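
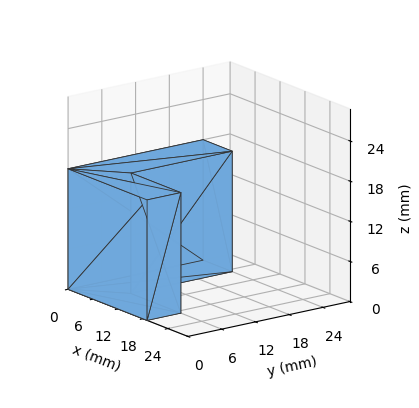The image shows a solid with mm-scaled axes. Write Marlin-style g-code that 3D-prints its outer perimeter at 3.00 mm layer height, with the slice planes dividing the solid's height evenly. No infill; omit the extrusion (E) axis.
Reading the render: the shape is an L-shaped prism: outer 19 × 24 mm, arm thicknesses ≈ 6 mm (horizontal) and 7 mm (vertical), extruded 18 mm in z (dimensions read to the nearest mm from the axis ticks). For the g-code, the solid's height is divided into equal slices at the stated Δz and each level perimeter traced with G1 moves after a G0 lift.

; perimeter-only toolpath
G21 ; units = mm
G90 ; absolute positioning
G28 ; home
; layer 1
G0 Z3.00
G0 X0.00 Y0.00
G1 X19.00 Y0.00
G1 X19.00 Y6.00
G1 X7.00 Y6.00
G1 X7.00 Y24.00
G1 X0.00 Y24.00
G1 X0.00 Y0.00
; layer 2
G0 Z6.00
G0 X0.00 Y0.00
G1 X19.00 Y0.00
G1 X19.00 Y6.00
G1 X7.00 Y6.00
G1 X7.00 Y24.00
G1 X0.00 Y24.00
G1 X0.00 Y0.00
; layer 3
G0 Z9.00
G0 X0.00 Y0.00
G1 X19.00 Y0.00
G1 X19.00 Y6.00
G1 X7.00 Y6.00
G1 X7.00 Y24.00
G1 X0.00 Y24.00
G1 X0.00 Y0.00
; layer 4
G0 Z12.00
G0 X0.00 Y0.00
G1 X19.00 Y0.00
G1 X19.00 Y6.00
G1 X7.00 Y6.00
G1 X7.00 Y24.00
G1 X0.00 Y24.00
G1 X0.00 Y0.00
; layer 5
G0 Z15.00
G0 X0.00 Y0.00
G1 X19.00 Y0.00
G1 X19.00 Y6.00
G1 X7.00 Y6.00
G1 X7.00 Y24.00
G1 X0.00 Y24.00
G1 X0.00 Y0.00
; layer 6
G0 Z18.00
G0 X0.00 Y0.00
G1 X19.00 Y0.00
G1 X19.00 Y6.00
G1 X7.00 Y6.00
G1 X7.00 Y24.00
G1 X0.00 Y24.00
G1 X0.00 Y0.00
M2 ; end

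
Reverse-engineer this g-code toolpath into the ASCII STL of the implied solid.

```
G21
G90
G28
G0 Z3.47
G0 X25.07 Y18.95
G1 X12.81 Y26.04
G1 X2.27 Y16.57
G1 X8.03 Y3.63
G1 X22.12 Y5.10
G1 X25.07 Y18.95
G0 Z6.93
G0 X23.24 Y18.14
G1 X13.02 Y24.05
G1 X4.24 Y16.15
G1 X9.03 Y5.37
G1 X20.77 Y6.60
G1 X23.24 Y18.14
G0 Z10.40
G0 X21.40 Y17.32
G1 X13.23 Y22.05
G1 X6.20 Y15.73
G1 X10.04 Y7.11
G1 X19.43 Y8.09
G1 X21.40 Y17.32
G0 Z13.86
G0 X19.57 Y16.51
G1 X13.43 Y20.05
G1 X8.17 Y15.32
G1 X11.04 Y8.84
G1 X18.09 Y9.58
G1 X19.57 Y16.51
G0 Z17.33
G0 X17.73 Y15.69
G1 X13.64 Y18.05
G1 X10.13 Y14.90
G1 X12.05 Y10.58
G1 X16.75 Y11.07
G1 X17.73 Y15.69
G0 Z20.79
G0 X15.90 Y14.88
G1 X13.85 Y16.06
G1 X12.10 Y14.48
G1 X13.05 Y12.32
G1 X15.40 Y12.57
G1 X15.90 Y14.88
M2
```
solid part
  facet normal 0.0000 0.0000 -1.0000
    outer loop
      vertex 0.31 16.99 0.00
      vertex 12.60 28.04 0.00
      vertex 26.91 19.77 0.00
    endloop
  endfacet
  facet normal 0.0000 0.0000 -1.0000
    outer loop
      vertex 7.02 1.89 0.00
      vertex 0.31 16.99 0.00
      vertex 26.91 19.77 0.00
    endloop
  endfacet
  facet normal 0.0000 0.0000 -1.0000
    outer loop
      vertex 23.46 3.61 0.00
      vertex 7.02 1.89 0.00
      vertex 26.91 19.77 0.00
    endloop
  endfacet
  facet normal 0.4531 0.7839 0.4245
    outer loop
      vertex 26.91 19.77 0.00
      vertex 12.60 28.04 0.00
      vertex 14.06 14.06 24.26
    endloop
  endfacet
  facet normal -0.6054 0.6733 0.4244
    outer loop
      vertex 12.60 28.04 0.00
      vertex 0.31 16.99 0.00
      vertex 14.06 14.06 24.26
    endloop
  endfacet
  facet normal -0.8274 -0.3677 0.4245
    outer loop
      vertex 0.31 16.99 0.00
      vertex 7.02 1.89 0.00
      vertex 14.06 14.06 24.26
    endloop
  endfacet
  facet normal 0.0942 -0.9006 0.4244
    outer loop
      vertex 7.02 1.89 0.00
      vertex 23.46 3.61 0.00
      vertex 14.06 14.06 24.26
    endloop
  endfacet
  facet normal 0.8855 -0.1890 0.4245
    outer loop
      vertex 23.46 3.61 0.00
      vertex 26.91 19.77 0.00
      vertex 14.06 14.06 24.26
    endloop
  endfacet
endsolid part

The G0 Z moves step by Δz≈3.47 mm. The G1 loops shrink linearly with z, so the solid tapers from its base footprint up to z≈24.3. Closing with a flat bottom cap and the tapered top and triangulating gives 8 facets — a regular 5-sided pyramid, base circumscribed radius ≈ 14.1 mm, apex at z ≈ 24.3 mm.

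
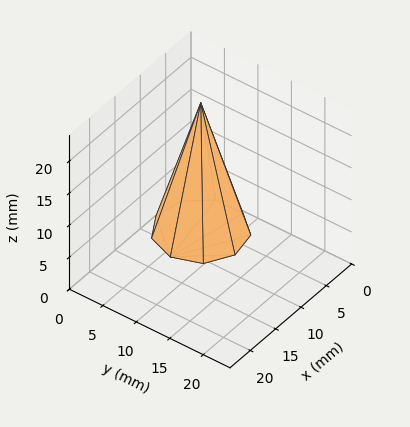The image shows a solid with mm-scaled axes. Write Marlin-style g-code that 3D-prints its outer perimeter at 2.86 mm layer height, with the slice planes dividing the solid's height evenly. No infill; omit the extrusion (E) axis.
Reading the render: the shape is a regular 9-sided pyramid, base circumscribed radius ≈ 6 mm, apex at z ≈ 20 mm (dimensions read to the nearest mm from the axis ticks). For the g-code, the solid's height is divided into equal slices at the stated Δz and each level perimeter traced with G1 moves after a G0 lift.

; perimeter-only toolpath
G21 ; units = mm
G90 ; absolute positioning
G28 ; home
; layer 1
G0 Z2.86
G0 X11.14 Y6.00
G1 X9.94 Y9.31
G1 X6.89 Y11.07
G1 X3.43 Y10.46
G1 X1.17 Y7.76
G1 X1.17 Y4.24
G1 X3.43 Y1.54
G1 X6.89 Y0.93
G1 X9.94 Y2.69
G1 X11.14 Y6.00
; layer 2
G0 Z5.71
G0 X10.29 Y6.00
G1 X9.29 Y8.76
G1 X6.74 Y10.22
G1 X3.86 Y9.71
G1 X1.97 Y7.46
G1 X1.97 Y4.54
G1 X3.86 Y2.29
G1 X6.74 Y1.78
G1 X9.29 Y3.24
G1 X10.29 Y6.00
; layer 3
G0 Z8.57
G0 X9.43 Y6.00
G1 X8.63 Y8.21
G1 X6.59 Y9.38
G1 X4.29 Y8.97
G1 X2.78 Y7.17
G1 X2.78 Y4.83
G1 X4.29 Y3.03
G1 X6.59 Y2.62
G1 X8.63 Y3.79
G1 X9.43 Y6.00
; layer 4
G0 Z11.43
G0 X8.57 Y6.00
G1 X7.97 Y7.65
G1 X6.45 Y8.53
G1 X4.71 Y8.23
G1 X3.58 Y6.88
G1 X3.58 Y5.12
G1 X4.71 Y3.77
G1 X6.45 Y3.47
G1 X7.97 Y4.35
G1 X8.57 Y6.00
; layer 5
G0 Z14.29
G0 X7.71 Y6.00
G1 X7.31 Y7.10
G1 X6.30 Y7.69
G1 X5.14 Y7.49
G1 X4.39 Y6.59
G1 X4.39 Y5.41
G1 X5.14 Y4.51
G1 X6.30 Y4.31
G1 X7.31 Y4.90
G1 X7.71 Y6.00
; layer 6
G0 Z17.14
G0 X6.86 Y6.00
G1 X6.66 Y6.55
G1 X6.15 Y6.84
G1 X5.57 Y6.74
G1 X5.19 Y6.29
G1 X5.19 Y5.71
G1 X5.57 Y5.26
G1 X6.15 Y5.16
G1 X6.66 Y5.45
G1 X6.86 Y6.00
M2 ; end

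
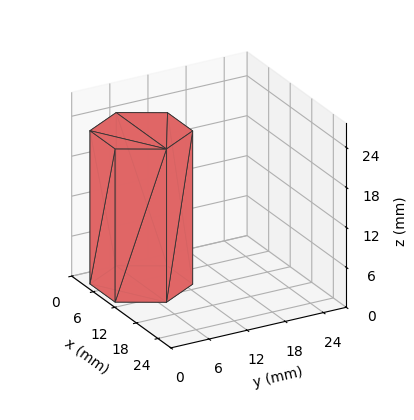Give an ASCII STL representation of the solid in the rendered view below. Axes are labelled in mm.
Reading the render: the shape is a regular 6-sided prism (a cylinder approximated with 6 flat sides), circumscribed radius ≈ 7 mm, height ≈ 23 mm (dimensions read to the nearest mm from the axis ticks). For the STL, each face is triangulated and given an outward normal.

solid part
  facet normal 0.0000 0.0000 -1.0000
    outer loop
      vertex 3.5 13.1 0.0
      vertex 10.5 13.1 0.0
      vertex 14.0 7.0 0.0
    endloop
  endfacet
  facet normal 0.0000 0.0000 -1.0000
    outer loop
      vertex 0.0 7.0 0.0
      vertex 3.5 13.1 0.0
      vertex 14.0 7.0 0.0
    endloop
  endfacet
  facet normal 0.0000 0.0000 -1.0000
    outer loop
      vertex 3.5 0.9 0.0
      vertex 0.0 7.0 0.0
      vertex 14.0 7.0 0.0
    endloop
  endfacet
  facet normal 0.0000 0.0000 -1.0000
    outer loop
      vertex 10.5 0.9 0.0
      vertex 3.5 0.9 0.0
      vertex 14.0 7.0 0.0
    endloop
  endfacet
  facet normal 0.0000 0.0000 1.0000
    outer loop
      vertex 14.0 7.0 23.0
      vertex 10.5 13.1 23.0
      vertex 3.5 13.1 23.0
    endloop
  endfacet
  facet normal 0.0000 0.0000 1.0000
    outer loop
      vertex 14.0 7.0 23.0
      vertex 3.5 13.1 23.0
      vertex 0.0 7.0 23.0
    endloop
  endfacet
  facet normal 0.0000 0.0000 1.0000
    outer loop
      vertex 14.0 7.0 23.0
      vertex 0.0 7.0 23.0
      vertex 3.5 0.9 23.0
    endloop
  endfacet
  facet normal 0.0000 0.0000 1.0000
    outer loop
      vertex 14.0 7.0 23.0
      vertex 3.5 0.9 23.0
      vertex 10.5 0.9 23.0
    endloop
  endfacet
  facet normal 0.8674 0.4977 0.0000
    outer loop
      vertex 14.0 7.0 0.0
      vertex 10.5 13.1 0.0
      vertex 10.5 13.1 23.0
    endloop
  endfacet
  facet normal 0.8674 0.4977 0.0000
    outer loop
      vertex 14.0 7.0 0.0
      vertex 10.5 13.1 23.0
      vertex 14.0 7.0 23.0
    endloop
  endfacet
  facet normal 0.0000 1.0000 0.0000
    outer loop
      vertex 10.5 13.1 0.0
      vertex 3.5 13.1 0.0
      vertex 3.5 13.1 23.0
    endloop
  endfacet
  facet normal 0.0000 1.0000 0.0000
    outer loop
      vertex 10.5 13.1 0.0
      vertex 3.5 13.1 23.0
      vertex 10.5 13.1 23.0
    endloop
  endfacet
  facet normal -0.8674 0.4977 0.0000
    outer loop
      vertex 3.5 13.1 0.0
      vertex 0.0 7.0 0.0
      vertex 0.0 7.0 23.0
    endloop
  endfacet
  facet normal -0.8674 0.4977 0.0000
    outer loop
      vertex 3.5 13.1 0.0
      vertex 0.0 7.0 23.0
      vertex 3.5 13.1 23.0
    endloop
  endfacet
  facet normal -0.8674 -0.4977 0.0000
    outer loop
      vertex 0.0 7.0 0.0
      vertex 3.5 0.9 0.0
      vertex 3.5 0.9 23.0
    endloop
  endfacet
  facet normal -0.8674 -0.4977 0.0000
    outer loop
      vertex 0.0 7.0 0.0
      vertex 3.5 0.9 23.0
      vertex 0.0 7.0 23.0
    endloop
  endfacet
  facet normal 0.0000 -1.0000 0.0000
    outer loop
      vertex 3.5 0.9 0.0
      vertex 10.5 0.9 0.0
      vertex 10.5 0.9 23.0
    endloop
  endfacet
  facet normal 0.0000 -1.0000 0.0000
    outer loop
      vertex 3.5 0.9 0.0
      vertex 10.5 0.9 23.0
      vertex 3.5 0.9 23.0
    endloop
  endfacet
  facet normal 0.8674 -0.4977 0.0000
    outer loop
      vertex 10.5 0.9 0.0
      vertex 14.0 7.0 0.0
      vertex 14.0 7.0 23.0
    endloop
  endfacet
  facet normal 0.8674 -0.4977 0.0000
    outer loop
      vertex 10.5 0.9 0.0
      vertex 14.0 7.0 23.0
      vertex 10.5 0.9 23.0
    endloop
  endfacet
endsolid part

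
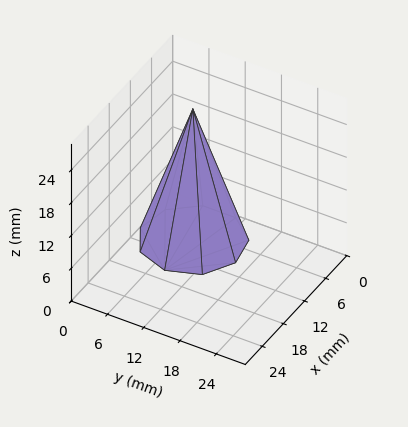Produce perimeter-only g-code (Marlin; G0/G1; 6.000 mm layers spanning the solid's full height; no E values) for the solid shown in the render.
Reading the render: the shape is a regular 9-sided pyramid, base circumscribed radius ≈ 8 mm, apex at z ≈ 24 mm (dimensions read to the nearest mm from the axis ticks). For the g-code, the solid's height is divided into equal slices at the stated Δz and each level perimeter traced with G1 moves after a G0 lift.

; perimeter-only toolpath
G21 ; units = mm
G90 ; absolute positioning
G28 ; home
; layer 1
G0 Z6.000
G0 X14.000 Y8.000
G1 X12.596 Y11.857
G1 X9.042 Y13.909
G1 X5.000 Y13.196
G1 X2.361 Y10.052
G1 X2.361 Y5.948
G1 X5.000 Y2.804
G1 X9.042 Y2.091
G1 X12.596 Y4.143
G1 X14.000 Y8.000
; layer 2
G0 Z12.000
G0 X12.000 Y8.000
G1 X11.064 Y10.571
G1 X8.694 Y11.939
G1 X6.000 Y11.464
G1 X4.241 Y9.368
G1 X4.241 Y6.632
G1 X6.000 Y4.536
G1 X8.694 Y4.061
G1 X11.064 Y5.429
G1 X12.000 Y8.000
; layer 3
G0 Z18.000
G0 X10.000 Y8.000
G1 X9.532 Y9.285
G1 X8.347 Y9.970
G1 X7.000 Y9.732
G1 X6.120 Y8.684
G1 X6.120 Y7.316
G1 X7.000 Y6.268
G1 X8.347 Y6.030
G1 X9.532 Y6.715
G1 X10.000 Y8.000
M2 ; end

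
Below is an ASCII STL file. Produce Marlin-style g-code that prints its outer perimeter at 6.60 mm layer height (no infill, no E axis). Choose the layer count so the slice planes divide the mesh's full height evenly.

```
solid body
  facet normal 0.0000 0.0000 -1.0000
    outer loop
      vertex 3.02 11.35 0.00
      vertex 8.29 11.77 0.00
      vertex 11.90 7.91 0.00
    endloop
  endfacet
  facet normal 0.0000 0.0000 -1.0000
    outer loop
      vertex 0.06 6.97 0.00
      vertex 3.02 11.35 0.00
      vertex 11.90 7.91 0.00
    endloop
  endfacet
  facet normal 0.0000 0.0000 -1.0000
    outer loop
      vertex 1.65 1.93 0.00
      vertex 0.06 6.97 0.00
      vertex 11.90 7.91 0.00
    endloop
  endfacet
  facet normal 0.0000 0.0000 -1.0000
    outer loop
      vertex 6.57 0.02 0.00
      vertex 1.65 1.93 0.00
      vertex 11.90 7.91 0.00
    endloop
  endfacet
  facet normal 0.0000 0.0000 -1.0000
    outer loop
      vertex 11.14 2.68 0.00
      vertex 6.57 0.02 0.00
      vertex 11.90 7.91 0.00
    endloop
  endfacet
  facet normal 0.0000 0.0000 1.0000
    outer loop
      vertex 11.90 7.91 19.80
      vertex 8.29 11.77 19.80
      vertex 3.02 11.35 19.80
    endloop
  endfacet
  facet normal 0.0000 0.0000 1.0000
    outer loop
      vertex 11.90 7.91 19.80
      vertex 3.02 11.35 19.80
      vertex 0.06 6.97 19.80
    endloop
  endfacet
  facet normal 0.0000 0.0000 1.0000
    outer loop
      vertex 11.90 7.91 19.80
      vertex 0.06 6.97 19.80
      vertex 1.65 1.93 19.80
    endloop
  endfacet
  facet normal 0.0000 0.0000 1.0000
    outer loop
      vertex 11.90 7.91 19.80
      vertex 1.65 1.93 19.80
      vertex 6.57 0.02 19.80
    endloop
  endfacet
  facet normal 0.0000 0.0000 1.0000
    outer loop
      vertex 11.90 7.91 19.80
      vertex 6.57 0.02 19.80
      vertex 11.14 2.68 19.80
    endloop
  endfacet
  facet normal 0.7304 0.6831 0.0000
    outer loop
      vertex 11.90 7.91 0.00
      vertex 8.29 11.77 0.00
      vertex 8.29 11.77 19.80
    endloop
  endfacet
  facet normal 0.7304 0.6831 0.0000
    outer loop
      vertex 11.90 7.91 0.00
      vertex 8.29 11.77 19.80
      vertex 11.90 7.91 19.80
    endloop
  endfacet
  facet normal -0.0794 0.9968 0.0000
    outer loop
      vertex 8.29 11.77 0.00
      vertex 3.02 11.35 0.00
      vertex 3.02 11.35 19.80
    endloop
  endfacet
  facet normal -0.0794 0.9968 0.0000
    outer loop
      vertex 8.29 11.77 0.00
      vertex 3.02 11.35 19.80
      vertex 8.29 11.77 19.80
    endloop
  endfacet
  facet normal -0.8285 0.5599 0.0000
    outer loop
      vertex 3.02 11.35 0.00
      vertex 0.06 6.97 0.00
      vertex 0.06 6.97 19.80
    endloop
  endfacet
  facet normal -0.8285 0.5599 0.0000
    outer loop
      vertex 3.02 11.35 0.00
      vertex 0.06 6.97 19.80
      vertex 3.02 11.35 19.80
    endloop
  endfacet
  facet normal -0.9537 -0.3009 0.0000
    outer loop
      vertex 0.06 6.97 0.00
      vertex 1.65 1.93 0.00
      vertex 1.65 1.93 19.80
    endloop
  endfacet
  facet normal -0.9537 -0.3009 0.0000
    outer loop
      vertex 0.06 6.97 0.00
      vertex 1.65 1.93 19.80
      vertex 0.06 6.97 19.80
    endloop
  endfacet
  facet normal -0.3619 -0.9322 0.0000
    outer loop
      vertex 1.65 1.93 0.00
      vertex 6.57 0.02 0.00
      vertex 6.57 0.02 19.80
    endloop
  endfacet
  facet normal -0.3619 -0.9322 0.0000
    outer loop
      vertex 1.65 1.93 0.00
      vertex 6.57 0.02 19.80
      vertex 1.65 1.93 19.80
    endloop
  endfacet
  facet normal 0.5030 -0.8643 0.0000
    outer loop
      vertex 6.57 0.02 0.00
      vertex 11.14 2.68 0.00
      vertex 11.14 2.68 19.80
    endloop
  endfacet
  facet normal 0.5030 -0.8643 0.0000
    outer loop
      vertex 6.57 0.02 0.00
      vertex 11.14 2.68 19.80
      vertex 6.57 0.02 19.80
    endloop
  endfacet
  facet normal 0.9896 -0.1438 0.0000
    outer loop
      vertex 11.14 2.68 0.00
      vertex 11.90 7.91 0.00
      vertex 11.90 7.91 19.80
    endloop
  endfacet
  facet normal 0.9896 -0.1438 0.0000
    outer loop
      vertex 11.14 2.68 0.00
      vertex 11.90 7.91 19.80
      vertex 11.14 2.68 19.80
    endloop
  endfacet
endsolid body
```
; perimeter-only toolpath
G21 ; units = mm
G90 ; absolute positioning
G28 ; home
; layer 1
G0 Z6.60
G0 X11.90 Y7.91
G1 X8.29 Y11.77
G1 X3.02 Y11.35
G1 X0.06 Y6.97
G1 X1.65 Y1.93
G1 X6.57 Y0.02
G1 X11.14 Y2.68
G1 X11.90 Y7.91
; layer 2
G0 Z13.20
G0 X11.90 Y7.91
G1 X8.29 Y11.77
G1 X3.02 Y11.35
G1 X0.06 Y6.97
G1 X1.65 Y1.93
G1 X6.57 Y0.02
G1 X11.14 Y2.68
G1 X11.90 Y7.91
; layer 3
G0 Z19.80
G0 X11.90 Y7.91
G1 X8.29 Y11.77
G1 X3.02 Y11.35
G1 X0.06 Y6.97
G1 X1.65 Y1.93
G1 X6.57 Y0.02
G1 X11.14 Y2.68
G1 X11.90 Y7.91
M2 ; end

The solid is a regular 7-sided prism (a cylinder approximated with 7 flat sides), circumscribed radius ≈ 6.09 mm, height ≈ 19.8 mm. Slicing at Δz = 6.60 mm — 3 equal slices spanning the solid's height, so layer i sits at z = i·h/3 — gives 3 non-empty perimeters. Each is a 7-segment closed polygon; G0 lifts to the layer z and rapids to the start vertex, then G1 traces the edges.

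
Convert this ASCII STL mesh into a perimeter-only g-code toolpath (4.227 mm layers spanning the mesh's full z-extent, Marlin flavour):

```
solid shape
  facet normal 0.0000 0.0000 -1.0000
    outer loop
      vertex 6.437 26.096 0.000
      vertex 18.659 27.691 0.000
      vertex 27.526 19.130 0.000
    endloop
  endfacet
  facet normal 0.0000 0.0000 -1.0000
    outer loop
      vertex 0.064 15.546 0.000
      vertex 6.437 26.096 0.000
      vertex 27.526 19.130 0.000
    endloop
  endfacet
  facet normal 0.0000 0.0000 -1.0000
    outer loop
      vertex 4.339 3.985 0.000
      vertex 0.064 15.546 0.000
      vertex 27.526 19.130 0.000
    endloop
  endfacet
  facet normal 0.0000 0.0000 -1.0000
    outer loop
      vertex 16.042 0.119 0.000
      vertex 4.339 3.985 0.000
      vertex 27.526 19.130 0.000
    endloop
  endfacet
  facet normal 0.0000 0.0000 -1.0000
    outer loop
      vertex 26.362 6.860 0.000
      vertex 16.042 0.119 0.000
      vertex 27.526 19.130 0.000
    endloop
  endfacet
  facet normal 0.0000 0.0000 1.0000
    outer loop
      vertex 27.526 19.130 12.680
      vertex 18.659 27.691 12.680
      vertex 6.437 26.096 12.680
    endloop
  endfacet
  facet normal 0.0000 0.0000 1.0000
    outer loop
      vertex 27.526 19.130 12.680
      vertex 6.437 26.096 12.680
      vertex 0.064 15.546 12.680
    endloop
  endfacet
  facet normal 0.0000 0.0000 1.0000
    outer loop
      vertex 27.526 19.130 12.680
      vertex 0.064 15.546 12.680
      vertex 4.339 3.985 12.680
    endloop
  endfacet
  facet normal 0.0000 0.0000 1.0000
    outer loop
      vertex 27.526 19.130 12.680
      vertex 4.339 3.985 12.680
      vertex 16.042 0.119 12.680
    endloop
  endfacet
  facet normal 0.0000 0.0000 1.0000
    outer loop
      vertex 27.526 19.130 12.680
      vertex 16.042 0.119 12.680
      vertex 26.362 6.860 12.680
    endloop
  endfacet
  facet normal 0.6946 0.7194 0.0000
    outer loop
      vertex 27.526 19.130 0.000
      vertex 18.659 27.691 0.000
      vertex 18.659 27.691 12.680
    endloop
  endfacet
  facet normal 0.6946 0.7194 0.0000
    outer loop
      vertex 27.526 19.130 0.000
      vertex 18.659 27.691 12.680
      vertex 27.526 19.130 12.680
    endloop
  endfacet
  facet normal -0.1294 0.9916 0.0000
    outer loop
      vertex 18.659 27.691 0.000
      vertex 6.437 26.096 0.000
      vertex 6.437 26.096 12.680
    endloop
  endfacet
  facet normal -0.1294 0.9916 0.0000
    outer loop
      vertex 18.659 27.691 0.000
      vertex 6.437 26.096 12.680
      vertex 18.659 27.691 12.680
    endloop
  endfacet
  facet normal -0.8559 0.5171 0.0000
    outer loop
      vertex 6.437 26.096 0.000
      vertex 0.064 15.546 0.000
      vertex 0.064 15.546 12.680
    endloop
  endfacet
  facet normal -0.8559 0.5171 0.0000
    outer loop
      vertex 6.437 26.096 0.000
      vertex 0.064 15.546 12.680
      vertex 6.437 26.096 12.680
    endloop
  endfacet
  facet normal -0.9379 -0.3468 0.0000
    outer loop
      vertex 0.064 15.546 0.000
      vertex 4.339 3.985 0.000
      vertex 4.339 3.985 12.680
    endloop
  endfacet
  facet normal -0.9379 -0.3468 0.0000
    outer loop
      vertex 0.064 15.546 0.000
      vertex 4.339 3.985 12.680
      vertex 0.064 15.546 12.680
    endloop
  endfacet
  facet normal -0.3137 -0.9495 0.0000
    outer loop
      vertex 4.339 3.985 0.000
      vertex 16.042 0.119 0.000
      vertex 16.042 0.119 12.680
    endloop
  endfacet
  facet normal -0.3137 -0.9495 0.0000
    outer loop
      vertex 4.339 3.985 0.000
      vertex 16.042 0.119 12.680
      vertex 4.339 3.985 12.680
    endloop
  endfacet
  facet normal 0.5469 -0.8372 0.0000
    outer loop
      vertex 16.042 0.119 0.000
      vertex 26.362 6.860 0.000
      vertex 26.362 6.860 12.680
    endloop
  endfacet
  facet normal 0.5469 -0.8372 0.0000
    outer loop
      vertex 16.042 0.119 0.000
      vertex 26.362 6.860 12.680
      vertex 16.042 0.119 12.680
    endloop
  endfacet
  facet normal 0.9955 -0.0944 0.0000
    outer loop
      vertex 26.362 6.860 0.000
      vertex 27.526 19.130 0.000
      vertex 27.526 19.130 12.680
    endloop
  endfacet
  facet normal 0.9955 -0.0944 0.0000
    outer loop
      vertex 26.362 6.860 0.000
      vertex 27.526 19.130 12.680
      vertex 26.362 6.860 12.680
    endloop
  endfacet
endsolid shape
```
; perimeter-only toolpath
G21 ; units = mm
G90 ; absolute positioning
G28 ; home
; layer 1
G0 Z4.227
G0 X27.526 Y19.130
G1 X18.659 Y27.691
G1 X6.437 Y26.096
G1 X0.064 Y15.546
G1 X4.339 Y3.985
G1 X16.042 Y0.119
G1 X26.362 Y6.860
G1 X27.526 Y19.130
; layer 2
G0 Z8.453
G0 X27.526 Y19.130
G1 X18.659 Y27.691
G1 X6.437 Y26.096
G1 X0.064 Y15.546
G1 X4.339 Y3.985
G1 X16.042 Y0.119
G1 X26.362 Y6.860
G1 X27.526 Y19.130
; layer 3
G0 Z12.680
G0 X27.526 Y19.130
G1 X18.659 Y27.691
G1 X6.437 Y26.096
G1 X0.064 Y15.546
G1 X4.339 Y3.985
G1 X16.042 Y0.119
G1 X26.362 Y6.860
G1 X27.526 Y19.130
M2 ; end

The solid is a regular 7-sided prism (a cylinder approximated with 7 flat sides), circumscribed radius ≈ 14.2 mm, height ≈ 12.7 mm. Slicing at Δz = 4.227 mm — 3 equal slices spanning the solid's height, so layer i sits at z = i·h/3 — gives 3 non-empty perimeters. Each is a 7-segment closed polygon; G0 lifts to the layer z and rapids to the start vertex, then G1 traces the edges.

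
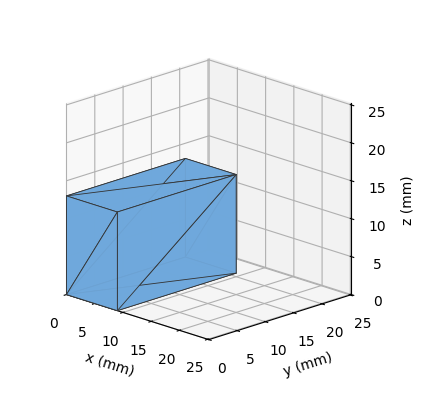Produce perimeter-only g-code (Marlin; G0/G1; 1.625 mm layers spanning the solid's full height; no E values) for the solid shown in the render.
Reading the render: the shape is a rectangular box, roughly 9 × 21 mm footprint and 13 mm tall (dimensions read to the nearest mm from the axis ticks). For the g-code, the solid's height is divided into equal slices at the stated Δz and each level perimeter traced with G1 moves after a G0 lift.

; perimeter-only toolpath
G21 ; units = mm
G90 ; absolute positioning
G28 ; home
; layer 1
G0 Z1.625
G0 X0.000 Y0.000
G1 X9.000 Y0.000
G1 X9.000 Y21.000
G1 X0.000 Y21.000
G1 X0.000 Y0.000
; layer 2
G0 Z3.250
G0 X0.000 Y0.000
G1 X9.000 Y0.000
G1 X9.000 Y21.000
G1 X0.000 Y21.000
G1 X0.000 Y0.000
; layer 3
G0 Z4.875
G0 X0.000 Y0.000
G1 X9.000 Y0.000
G1 X9.000 Y21.000
G1 X0.000 Y21.000
G1 X0.000 Y0.000
; layer 4
G0 Z6.500
G0 X0.000 Y0.000
G1 X9.000 Y0.000
G1 X9.000 Y21.000
G1 X0.000 Y21.000
G1 X0.000 Y0.000
; layer 5
G0 Z8.125
G0 X0.000 Y0.000
G1 X9.000 Y0.000
G1 X9.000 Y21.000
G1 X0.000 Y21.000
G1 X0.000 Y0.000
; layer 6
G0 Z9.750
G0 X0.000 Y0.000
G1 X9.000 Y0.000
G1 X9.000 Y21.000
G1 X0.000 Y21.000
G1 X0.000 Y0.000
; layer 7
G0 Z11.375
G0 X0.000 Y0.000
G1 X9.000 Y0.000
G1 X9.000 Y21.000
G1 X0.000 Y21.000
G1 X0.000 Y0.000
; layer 8
G0 Z13.000
G0 X0.000 Y0.000
G1 X9.000 Y0.000
G1 X9.000 Y21.000
G1 X0.000 Y21.000
G1 X0.000 Y0.000
M2 ; end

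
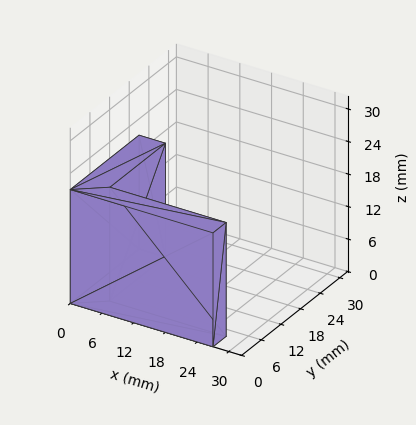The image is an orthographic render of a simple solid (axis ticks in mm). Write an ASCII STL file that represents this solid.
Reading the render: the shape is an L-shaped prism: outer 27 × 21 mm, arm thicknesses ≈ 4 mm (horizontal) and 5 mm (vertical), extruded 21 mm in z (dimensions read to the nearest mm from the axis ticks). For the STL, each face is triangulated and given an outward normal.

solid part
  facet normal 0.0000 0.0000 -1.0000
    outer loop
      vertex 27.000 4.000 0.000
      vertex 27.000 0.000 0.000
      vertex 0.000 0.000 0.000
    endloop
  endfacet
  facet normal 0.0000 0.0000 -1.0000
    outer loop
      vertex 5.000 4.000 0.000
      vertex 27.000 4.000 0.000
      vertex 0.000 0.000 0.000
    endloop
  endfacet
  facet normal 0.0000 0.0000 -1.0000
    outer loop
      vertex 5.000 21.000 0.000
      vertex 5.000 4.000 0.000
      vertex 0.000 0.000 0.000
    endloop
  endfacet
  facet normal 0.0000 0.0000 -1.0000
    outer loop
      vertex 0.000 21.000 0.000
      vertex 5.000 21.000 0.000
      vertex 0.000 0.000 0.000
    endloop
  endfacet
  facet normal 0.0000 0.0000 1.0000
    outer loop
      vertex 0.000 0.000 21.000
      vertex 27.000 0.000 21.000
      vertex 27.000 4.000 21.000
    endloop
  endfacet
  facet normal 0.0000 0.0000 1.0000
    outer loop
      vertex 0.000 0.000 21.000
      vertex 27.000 4.000 21.000
      vertex 5.000 4.000 21.000
    endloop
  endfacet
  facet normal 0.0000 0.0000 1.0000
    outer loop
      vertex 0.000 0.000 21.000
      vertex 5.000 4.000 21.000
      vertex 5.000 21.000 21.000
    endloop
  endfacet
  facet normal 0.0000 0.0000 1.0000
    outer loop
      vertex 0.000 0.000 21.000
      vertex 5.000 21.000 21.000
      vertex 0.000 21.000 21.000
    endloop
  endfacet
  facet normal 0.0000 -1.0000 0.0000
    outer loop
      vertex 0.000 0.000 0.000
      vertex 27.000 0.000 0.000
      vertex 27.000 0.000 21.000
    endloop
  endfacet
  facet normal 0.0000 -1.0000 0.0000
    outer loop
      vertex 0.000 0.000 0.000
      vertex 27.000 0.000 21.000
      vertex 0.000 0.000 21.000
    endloop
  endfacet
  facet normal 1.0000 0.0000 0.0000
    outer loop
      vertex 27.000 0.000 0.000
      vertex 27.000 4.000 0.000
      vertex 27.000 4.000 21.000
    endloop
  endfacet
  facet normal 1.0000 0.0000 0.0000
    outer loop
      vertex 27.000 0.000 0.000
      vertex 27.000 4.000 21.000
      vertex 27.000 0.000 21.000
    endloop
  endfacet
  facet normal 0.0000 1.0000 0.0000
    outer loop
      vertex 27.000 4.000 0.000
      vertex 5.000 4.000 0.000
      vertex 5.000 4.000 21.000
    endloop
  endfacet
  facet normal 0.0000 1.0000 0.0000
    outer loop
      vertex 27.000 4.000 0.000
      vertex 5.000 4.000 21.000
      vertex 27.000 4.000 21.000
    endloop
  endfacet
  facet normal 1.0000 0.0000 0.0000
    outer loop
      vertex 5.000 4.000 0.000
      vertex 5.000 21.000 0.000
      vertex 5.000 21.000 21.000
    endloop
  endfacet
  facet normal 1.0000 0.0000 0.0000
    outer loop
      vertex 5.000 4.000 0.000
      vertex 5.000 21.000 21.000
      vertex 5.000 4.000 21.000
    endloop
  endfacet
  facet normal 0.0000 1.0000 0.0000
    outer loop
      vertex 5.000 21.000 0.000
      vertex 0.000 21.000 0.000
      vertex 0.000 21.000 21.000
    endloop
  endfacet
  facet normal 0.0000 1.0000 0.0000
    outer loop
      vertex 5.000 21.000 0.000
      vertex 0.000 21.000 21.000
      vertex 5.000 21.000 21.000
    endloop
  endfacet
  facet normal -1.0000 0.0000 0.0000
    outer loop
      vertex 0.000 21.000 0.000
      vertex 0.000 0.000 0.000
      vertex 0.000 0.000 21.000
    endloop
  endfacet
  facet normal -1.0000 0.0000 0.0000
    outer loop
      vertex 0.000 21.000 0.000
      vertex 0.000 0.000 21.000
      vertex 0.000 21.000 21.000
    endloop
  endfacet
endsolid part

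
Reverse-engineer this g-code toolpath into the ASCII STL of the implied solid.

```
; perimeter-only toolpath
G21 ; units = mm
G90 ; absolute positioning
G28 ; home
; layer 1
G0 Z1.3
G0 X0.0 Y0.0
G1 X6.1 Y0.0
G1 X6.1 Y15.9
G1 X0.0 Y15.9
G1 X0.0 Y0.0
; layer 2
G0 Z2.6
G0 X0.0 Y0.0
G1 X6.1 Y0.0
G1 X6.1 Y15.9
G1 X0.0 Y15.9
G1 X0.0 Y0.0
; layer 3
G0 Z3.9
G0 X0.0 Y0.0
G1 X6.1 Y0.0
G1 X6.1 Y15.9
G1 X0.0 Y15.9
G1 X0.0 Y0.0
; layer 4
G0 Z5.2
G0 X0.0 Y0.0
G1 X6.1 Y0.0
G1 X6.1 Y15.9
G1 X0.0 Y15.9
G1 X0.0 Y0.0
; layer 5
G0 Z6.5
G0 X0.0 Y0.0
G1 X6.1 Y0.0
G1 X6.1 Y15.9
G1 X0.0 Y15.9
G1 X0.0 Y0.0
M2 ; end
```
solid part
  facet normal 0.0000 0.0000 -1.0000
    outer loop
      vertex 6.1 15.9 0.0
      vertex 6.1 0.0 0.0
      vertex 0.0 0.0 0.0
    endloop
  endfacet
  facet normal 0.0000 0.0000 -1.0000
    outer loop
      vertex 0.0 15.9 0.0
      vertex 6.1 15.9 0.0
      vertex 0.0 0.0 0.0
    endloop
  endfacet
  facet normal 0.0000 0.0000 1.0000
    outer loop
      vertex 0.0 0.0 6.5
      vertex 6.1 0.0 6.5
      vertex 6.1 15.9 6.5
    endloop
  endfacet
  facet normal 0.0000 0.0000 1.0000
    outer loop
      vertex 0.0 0.0 6.5
      vertex 6.1 15.9 6.5
      vertex 0.0 15.9 6.5
    endloop
  endfacet
  facet normal 0.0000 -1.0000 0.0000
    outer loop
      vertex 0.0 0.0 0.0
      vertex 6.1 0.0 0.0
      vertex 6.1 0.0 6.5
    endloop
  endfacet
  facet normal 0.0000 -1.0000 0.0000
    outer loop
      vertex 0.0 0.0 0.0
      vertex 6.1 0.0 6.5
      vertex 0.0 0.0 6.5
    endloop
  endfacet
  facet normal 0.0000 1.0000 0.0000
    outer loop
      vertex 6.1 15.9 6.5
      vertex 6.1 15.9 0.0
      vertex 0.0 15.9 0.0
    endloop
  endfacet
  facet normal 0.0000 1.0000 0.0000
    outer loop
      vertex 0.0 15.9 6.5
      vertex 6.1 15.9 6.5
      vertex 0.0 15.9 0.0
    endloop
  endfacet
  facet normal -1.0000 0.0000 0.0000
    outer loop
      vertex 0.0 15.9 6.5
      vertex 0.0 15.9 0.0
      vertex 0.0 0.0 0.0
    endloop
  endfacet
  facet normal -1.0000 0.0000 0.0000
    outer loop
      vertex 0.0 0.0 6.5
      vertex 0.0 15.9 6.5
      vertex 0.0 0.0 0.0
    endloop
  endfacet
  facet normal 1.0000 0.0000 0.0000
    outer loop
      vertex 6.1 0.0 0.0
      vertex 6.1 15.9 0.0
      vertex 6.1 15.9 6.5
    endloop
  endfacet
  facet normal 1.0000 0.0000 0.0000
    outer loop
      vertex 6.1 0.0 0.0
      vertex 6.1 15.9 6.5
      vertex 6.1 0.0 6.5
    endloop
  endfacet
endsolid part

The G0 Z moves step by Δz≈1.3 mm. Every layer's G1 loop is the same polygon, so the solid is a straight extrusion of it from z=0 to z≈6.5. Closing with flat bottom and top caps and triangulating gives 12 facets — a rectangular box, roughly 6.1 × 15.9 mm footprint and 6.5 mm tall.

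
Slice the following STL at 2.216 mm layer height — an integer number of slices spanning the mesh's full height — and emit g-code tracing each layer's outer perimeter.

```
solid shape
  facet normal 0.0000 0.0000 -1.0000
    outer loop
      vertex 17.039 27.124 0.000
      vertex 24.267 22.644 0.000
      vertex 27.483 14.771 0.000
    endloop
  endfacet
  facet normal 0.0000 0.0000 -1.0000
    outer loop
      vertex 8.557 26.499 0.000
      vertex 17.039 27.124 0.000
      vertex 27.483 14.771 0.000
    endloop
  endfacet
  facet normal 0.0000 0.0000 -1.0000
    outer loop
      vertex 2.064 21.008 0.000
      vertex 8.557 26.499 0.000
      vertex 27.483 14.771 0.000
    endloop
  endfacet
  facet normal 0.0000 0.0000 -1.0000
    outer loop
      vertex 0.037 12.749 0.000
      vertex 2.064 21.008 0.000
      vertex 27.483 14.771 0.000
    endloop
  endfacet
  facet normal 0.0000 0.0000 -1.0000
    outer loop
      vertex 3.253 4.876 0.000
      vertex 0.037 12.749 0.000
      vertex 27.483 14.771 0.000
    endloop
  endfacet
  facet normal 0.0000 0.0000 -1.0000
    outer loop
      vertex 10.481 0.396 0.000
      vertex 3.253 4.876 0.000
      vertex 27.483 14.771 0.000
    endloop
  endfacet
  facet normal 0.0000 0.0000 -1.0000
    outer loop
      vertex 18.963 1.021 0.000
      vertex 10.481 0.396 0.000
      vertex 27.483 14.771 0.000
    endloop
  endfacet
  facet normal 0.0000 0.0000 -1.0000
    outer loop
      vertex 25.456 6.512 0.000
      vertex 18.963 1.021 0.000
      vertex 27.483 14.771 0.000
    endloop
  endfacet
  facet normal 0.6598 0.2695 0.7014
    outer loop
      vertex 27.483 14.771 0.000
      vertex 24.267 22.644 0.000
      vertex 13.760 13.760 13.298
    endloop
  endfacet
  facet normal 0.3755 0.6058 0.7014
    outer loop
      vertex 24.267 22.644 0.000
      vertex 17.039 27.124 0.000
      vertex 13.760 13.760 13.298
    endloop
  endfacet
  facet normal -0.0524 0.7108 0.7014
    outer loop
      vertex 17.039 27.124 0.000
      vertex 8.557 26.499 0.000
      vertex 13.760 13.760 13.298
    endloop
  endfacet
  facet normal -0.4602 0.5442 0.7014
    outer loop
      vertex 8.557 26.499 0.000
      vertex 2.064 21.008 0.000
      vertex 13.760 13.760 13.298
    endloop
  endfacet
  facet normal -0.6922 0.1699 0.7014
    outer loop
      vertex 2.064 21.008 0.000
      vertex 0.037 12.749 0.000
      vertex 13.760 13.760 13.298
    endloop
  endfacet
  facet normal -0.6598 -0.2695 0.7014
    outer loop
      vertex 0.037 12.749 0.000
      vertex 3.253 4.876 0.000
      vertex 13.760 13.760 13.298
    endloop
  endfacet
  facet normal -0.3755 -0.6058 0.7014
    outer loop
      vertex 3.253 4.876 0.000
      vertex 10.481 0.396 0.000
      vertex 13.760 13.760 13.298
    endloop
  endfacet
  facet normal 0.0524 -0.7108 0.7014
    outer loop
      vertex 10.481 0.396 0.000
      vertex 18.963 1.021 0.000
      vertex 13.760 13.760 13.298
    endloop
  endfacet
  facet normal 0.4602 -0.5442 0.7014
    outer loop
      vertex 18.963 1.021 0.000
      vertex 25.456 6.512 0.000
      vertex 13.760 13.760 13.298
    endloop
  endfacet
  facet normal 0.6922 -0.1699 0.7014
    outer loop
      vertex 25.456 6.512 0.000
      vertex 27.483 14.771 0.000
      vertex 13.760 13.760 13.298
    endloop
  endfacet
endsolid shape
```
; perimeter-only toolpath
G21 ; units = mm
G90 ; absolute positioning
G28 ; home
; layer 1
G0 Z2.216
G0 X25.196 Y14.603
G1 X22.516 Y21.163
G1 X16.492 Y24.897
G1 X9.424 Y24.376
G1 X4.013 Y19.800
G1 X2.324 Y12.918
G1 X5.004 Y6.357
G1 X11.027 Y2.623
G1 X18.096 Y3.144
G1 X23.507 Y7.720
G1 X25.196 Y14.603
; layer 2
G0 Z4.433
G0 X22.909 Y14.434
G1 X20.765 Y19.683
G1 X15.946 Y22.669
G1 X10.291 Y22.253
G1 X5.963 Y18.592
G1 X4.611 Y13.086
G1 X6.755 Y7.837
G1 X11.574 Y4.851
G1 X17.229 Y5.267
G1 X21.557 Y8.928
G1 X22.909 Y14.434
; layer 3
G0 Z6.649
G0 X20.621 Y14.265
G1 X19.013 Y18.202
G1 X15.399 Y20.442
G1 X11.159 Y20.129
G1 X7.912 Y17.384
G1 X6.899 Y13.255
G1 X8.507 Y9.318
G1 X12.120 Y7.078
G1 X16.361 Y7.391
G1 X19.608 Y10.136
G1 X20.621 Y14.265
; layer 4
G0 Z8.865
G0 X18.334 Y14.097
G1 X17.262 Y16.721
G1 X14.853 Y18.215
G1 X12.026 Y18.006
G1 X9.861 Y16.176
G1 X9.186 Y13.423
G1 X10.258 Y10.799
G1 X12.667 Y9.305
G1 X15.494 Y9.514
G1 X17.659 Y11.344
G1 X18.334 Y14.097
; layer 5
G0 Z11.082
G0 X16.047 Y13.928
G1 X15.511 Y15.241
G1 X14.306 Y15.987
G1 X12.893 Y15.883
G1 X11.811 Y14.968
G1 X11.473 Y13.591
G1 X12.009 Y12.279
G1 X13.213 Y11.533
G1 X14.627 Y11.637
G1 X15.709 Y12.552
G1 X16.047 Y13.928
M2 ; end

The solid is a regular 10-sided pyramid, base circumscribed radius ≈ 13.8 mm, apex at z ≈ 13.3 mm. Slicing at Δz = 2.216 mm — 6 equal slices spanning the solid's height, so layer i sits at z = i·h/6 — gives 5 non-empty perimeters. Each is a 10-segment closed polygon; G0 lifts to the layer z and rapids to the start vertex, then G1 traces the edges. The cross-section shrinks linearly with z (the slice at the apex is degenerate and omitted).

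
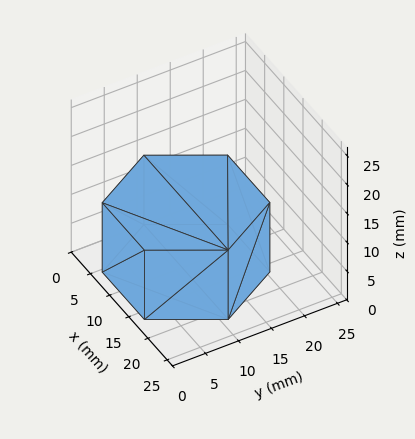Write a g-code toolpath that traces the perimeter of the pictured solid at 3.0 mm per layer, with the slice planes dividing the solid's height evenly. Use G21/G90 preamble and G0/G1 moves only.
Reading the render: the shape is a regular 6-sided prism (a cylinder approximated with 6 flat sides), circumscribed radius ≈ 11 mm, height ≈ 12 mm (dimensions read to the nearest mm from the axis ticks). For the g-code, the solid's height is divided into equal slices at the stated Δz and each level perimeter traced with G1 moves after a G0 lift.

; perimeter-only toolpath
G21 ; units = mm
G90 ; absolute positioning
G28 ; home
; layer 1
G0 Z3.0
G0 X22.0 Y11.0
G1 X16.5 Y20.5
G1 X5.5 Y20.5
G1 X0.0 Y11.0
G1 X5.5 Y1.5
G1 X16.5 Y1.5
G1 X22.0 Y11.0
; layer 2
G0 Z6.0
G0 X22.0 Y11.0
G1 X16.5 Y20.5
G1 X5.5 Y20.5
G1 X0.0 Y11.0
G1 X5.5 Y1.5
G1 X16.5 Y1.5
G1 X22.0 Y11.0
; layer 3
G0 Z9.0
G0 X22.0 Y11.0
G1 X16.5 Y20.5
G1 X5.5 Y20.5
G1 X0.0 Y11.0
G1 X5.5 Y1.5
G1 X16.5 Y1.5
G1 X22.0 Y11.0
; layer 4
G0 Z12.0
G0 X22.0 Y11.0
G1 X16.5 Y20.5
G1 X5.5 Y20.5
G1 X0.0 Y11.0
G1 X5.5 Y1.5
G1 X16.5 Y1.5
G1 X22.0 Y11.0
M2 ; end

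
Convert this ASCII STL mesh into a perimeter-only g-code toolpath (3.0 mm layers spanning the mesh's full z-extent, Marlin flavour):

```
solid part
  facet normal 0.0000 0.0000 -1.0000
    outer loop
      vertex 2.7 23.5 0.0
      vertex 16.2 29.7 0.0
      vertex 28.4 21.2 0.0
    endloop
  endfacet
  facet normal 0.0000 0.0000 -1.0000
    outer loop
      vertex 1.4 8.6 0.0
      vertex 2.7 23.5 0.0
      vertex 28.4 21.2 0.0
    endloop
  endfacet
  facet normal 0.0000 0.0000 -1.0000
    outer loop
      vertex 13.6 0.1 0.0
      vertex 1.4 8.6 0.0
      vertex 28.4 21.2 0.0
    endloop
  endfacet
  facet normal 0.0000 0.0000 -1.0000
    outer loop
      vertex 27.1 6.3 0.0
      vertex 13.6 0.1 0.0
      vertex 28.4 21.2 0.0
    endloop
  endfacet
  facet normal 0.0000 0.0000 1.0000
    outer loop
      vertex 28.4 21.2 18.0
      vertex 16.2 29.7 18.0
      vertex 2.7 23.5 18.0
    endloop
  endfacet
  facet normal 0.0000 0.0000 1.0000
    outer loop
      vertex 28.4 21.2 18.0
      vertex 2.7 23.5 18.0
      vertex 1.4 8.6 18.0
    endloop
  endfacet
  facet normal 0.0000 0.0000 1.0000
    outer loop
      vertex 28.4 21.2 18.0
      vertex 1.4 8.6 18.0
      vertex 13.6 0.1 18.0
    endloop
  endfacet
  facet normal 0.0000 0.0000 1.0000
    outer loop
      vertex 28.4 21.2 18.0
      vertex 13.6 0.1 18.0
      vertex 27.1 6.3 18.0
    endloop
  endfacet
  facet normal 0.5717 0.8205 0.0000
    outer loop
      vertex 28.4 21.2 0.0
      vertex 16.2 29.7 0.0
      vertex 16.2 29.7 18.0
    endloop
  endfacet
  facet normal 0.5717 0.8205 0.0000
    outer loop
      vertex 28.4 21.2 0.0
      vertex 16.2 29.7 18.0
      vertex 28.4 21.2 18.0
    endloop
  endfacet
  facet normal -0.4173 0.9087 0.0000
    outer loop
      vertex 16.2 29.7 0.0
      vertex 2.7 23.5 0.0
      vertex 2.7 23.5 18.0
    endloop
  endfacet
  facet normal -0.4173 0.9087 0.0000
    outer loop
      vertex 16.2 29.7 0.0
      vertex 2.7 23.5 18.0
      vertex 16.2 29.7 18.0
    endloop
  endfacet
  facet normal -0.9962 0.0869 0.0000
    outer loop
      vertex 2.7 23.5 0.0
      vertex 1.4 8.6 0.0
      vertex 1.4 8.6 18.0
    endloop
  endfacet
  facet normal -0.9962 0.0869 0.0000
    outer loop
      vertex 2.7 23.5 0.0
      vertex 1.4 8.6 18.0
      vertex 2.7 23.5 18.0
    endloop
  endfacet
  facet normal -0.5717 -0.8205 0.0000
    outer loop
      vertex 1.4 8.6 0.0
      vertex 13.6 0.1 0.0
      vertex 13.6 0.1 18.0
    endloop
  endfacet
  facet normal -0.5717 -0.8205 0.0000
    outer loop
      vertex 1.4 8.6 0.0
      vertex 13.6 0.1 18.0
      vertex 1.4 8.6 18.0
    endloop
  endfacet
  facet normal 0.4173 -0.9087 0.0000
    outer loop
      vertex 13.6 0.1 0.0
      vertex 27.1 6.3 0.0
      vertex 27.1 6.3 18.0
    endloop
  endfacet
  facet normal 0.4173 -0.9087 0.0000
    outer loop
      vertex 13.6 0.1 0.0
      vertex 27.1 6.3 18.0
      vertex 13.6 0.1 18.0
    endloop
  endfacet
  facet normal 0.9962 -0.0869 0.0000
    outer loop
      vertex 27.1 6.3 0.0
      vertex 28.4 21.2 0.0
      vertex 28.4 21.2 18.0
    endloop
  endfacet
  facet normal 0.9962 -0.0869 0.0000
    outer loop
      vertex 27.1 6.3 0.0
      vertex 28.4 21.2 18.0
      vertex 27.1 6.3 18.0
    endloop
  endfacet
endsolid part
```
; perimeter-only toolpath
G21 ; units = mm
G90 ; absolute positioning
G28 ; home
; layer 1
G0 Z3.0
G0 X28.4 Y21.2
G1 X16.2 Y29.7
G1 X2.7 Y23.5
G1 X1.4 Y8.6
G1 X13.6 Y0.1
G1 X27.1 Y6.3
G1 X28.4 Y21.2
; layer 2
G0 Z6.0
G0 X28.4 Y21.2
G1 X16.2 Y29.7
G1 X2.7 Y23.5
G1 X1.4 Y8.6
G1 X13.6 Y0.1
G1 X27.1 Y6.3
G1 X28.4 Y21.2
; layer 3
G0 Z9.0
G0 X28.4 Y21.2
G1 X16.2 Y29.7
G1 X2.7 Y23.5
G1 X1.4 Y8.6
G1 X13.6 Y0.1
G1 X27.1 Y6.3
G1 X28.4 Y21.2
; layer 4
G0 Z12.0
G0 X28.4 Y21.2
G1 X16.2 Y29.7
G1 X2.7 Y23.5
G1 X1.4 Y8.6
G1 X13.6 Y0.1
G1 X27.1 Y6.3
G1 X28.4 Y21.2
; layer 5
G0 Z15.0
G0 X28.4 Y21.2
G1 X16.2 Y29.7
G1 X2.7 Y23.5
G1 X1.4 Y8.6
G1 X13.6 Y0.1
G1 X27.1 Y6.3
G1 X28.4 Y21.2
; layer 6
G0 Z18.0
G0 X28.4 Y21.2
G1 X16.2 Y29.7
G1 X2.7 Y23.5
G1 X1.4 Y8.6
G1 X13.6 Y0.1
G1 X27.1 Y6.3
G1 X28.4 Y21.2
M2 ; end

The solid is a regular 6-sided prism (a cylinder approximated with 6 flat sides), circumscribed radius ≈ 14.9 mm, height ≈ 18 mm. Slicing at Δz = 3.0 mm — 6 equal slices spanning the solid's height, so layer i sits at z = i·h/6 — gives 6 non-empty perimeters. Each is a 6-segment closed polygon; G0 lifts to the layer z and rapids to the start vertex, then G1 traces the edges.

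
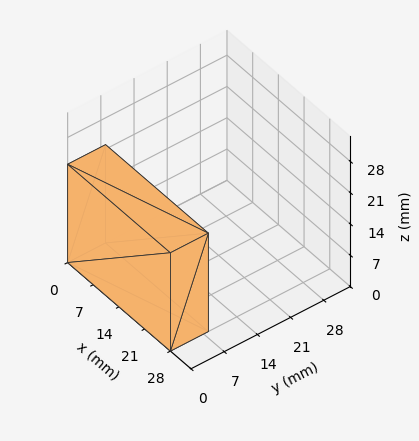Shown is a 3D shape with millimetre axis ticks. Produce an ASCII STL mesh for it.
Reading the render: the shape is a rectangular box, roughly 28 × 8 mm footprint and 22 mm tall (dimensions read to the nearest mm from the axis ticks). For the STL, each face is triangulated and given an outward normal.

solid part
  facet normal 0.0000 0.0000 -1.0000
    outer loop
      vertex 28.000 8.000 0.000
      vertex 28.000 0.000 0.000
      vertex 0.000 0.000 0.000
    endloop
  endfacet
  facet normal 0.0000 0.0000 -1.0000
    outer loop
      vertex 0.000 8.000 0.000
      vertex 28.000 8.000 0.000
      vertex 0.000 0.000 0.000
    endloop
  endfacet
  facet normal 0.0000 0.0000 1.0000
    outer loop
      vertex 0.000 0.000 22.000
      vertex 28.000 0.000 22.000
      vertex 28.000 8.000 22.000
    endloop
  endfacet
  facet normal 0.0000 0.0000 1.0000
    outer loop
      vertex 0.000 0.000 22.000
      vertex 28.000 8.000 22.000
      vertex 0.000 8.000 22.000
    endloop
  endfacet
  facet normal 0.0000 -1.0000 0.0000
    outer loop
      vertex 0.000 0.000 0.000
      vertex 28.000 0.000 0.000
      vertex 28.000 0.000 22.000
    endloop
  endfacet
  facet normal 0.0000 -1.0000 0.0000
    outer loop
      vertex 0.000 0.000 0.000
      vertex 28.000 0.000 22.000
      vertex 0.000 0.000 22.000
    endloop
  endfacet
  facet normal 0.0000 1.0000 0.0000
    outer loop
      vertex 28.000 8.000 22.000
      vertex 28.000 8.000 0.000
      vertex 0.000 8.000 0.000
    endloop
  endfacet
  facet normal 0.0000 1.0000 0.0000
    outer loop
      vertex 0.000 8.000 22.000
      vertex 28.000 8.000 22.000
      vertex 0.000 8.000 0.000
    endloop
  endfacet
  facet normal -1.0000 0.0000 0.0000
    outer loop
      vertex 0.000 8.000 22.000
      vertex 0.000 8.000 0.000
      vertex 0.000 0.000 0.000
    endloop
  endfacet
  facet normal -1.0000 0.0000 0.0000
    outer loop
      vertex 0.000 0.000 22.000
      vertex 0.000 8.000 22.000
      vertex 0.000 0.000 0.000
    endloop
  endfacet
  facet normal 1.0000 0.0000 0.0000
    outer loop
      vertex 28.000 0.000 0.000
      vertex 28.000 8.000 0.000
      vertex 28.000 8.000 22.000
    endloop
  endfacet
  facet normal 1.0000 0.0000 0.0000
    outer loop
      vertex 28.000 0.000 0.000
      vertex 28.000 8.000 22.000
      vertex 28.000 0.000 22.000
    endloop
  endfacet
endsolid part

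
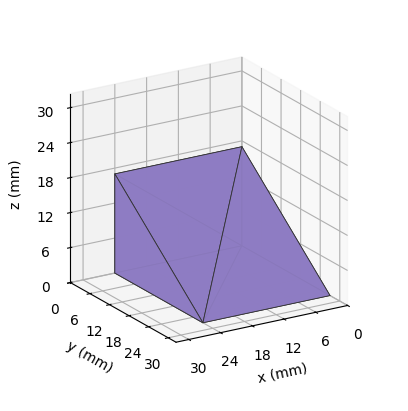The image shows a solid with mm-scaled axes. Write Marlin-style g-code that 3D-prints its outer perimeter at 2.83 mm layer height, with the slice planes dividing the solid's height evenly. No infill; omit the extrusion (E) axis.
Reading the render: the shape is a wedge (ramp): 24 × 27 mm base, rising to 17 mm along the y=0 edge and sloping linearly to z=0 at y=27 (dimensions read to the nearest mm from the axis ticks). For the g-code, the solid's height is divided into equal slices at the stated Δz and each level perimeter traced with G1 moves after a G0 lift.

; perimeter-only toolpath
G21 ; units = mm
G90 ; absolute positioning
G28 ; home
; layer 1
G0 Z2.83
G0 X0.00 Y0.00
G1 X24.00 Y0.00
G1 X24.00 Y22.50
G1 X0.00 Y22.50
G1 X0.00 Y0.00
; layer 2
G0 Z5.67
G0 X0.00 Y0.00
G1 X24.00 Y0.00
G1 X24.00 Y18.00
G1 X0.00 Y18.00
G1 X0.00 Y0.00
; layer 3
G0 Z8.50
G0 X0.00 Y0.00
G1 X24.00 Y0.00
G1 X24.00 Y13.50
G1 X0.00 Y13.50
G1 X0.00 Y0.00
; layer 4
G0 Z11.33
G0 X0.00 Y0.00
G1 X24.00 Y0.00
G1 X24.00 Y9.00
G1 X0.00 Y9.00
G1 X0.00 Y0.00
; layer 5
G0 Z14.17
G0 X0.00 Y0.00
G1 X24.00 Y0.00
G1 X24.00 Y4.50
G1 X0.00 Y4.50
G1 X0.00 Y0.00
M2 ; end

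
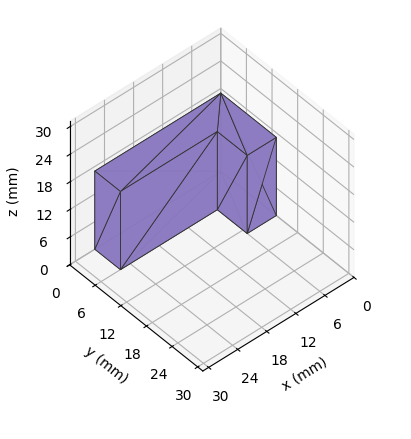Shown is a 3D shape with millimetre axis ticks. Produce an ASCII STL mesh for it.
Reading the render: the shape is an L-shaped prism: outer 26 × 13 mm, arm thicknesses ≈ 6 mm (horizontal) and 6 mm (vertical), extruded 17 mm in z (dimensions read to the nearest mm from the axis ticks). For the STL, each face is triangulated and given an outward normal.

solid part
  facet normal 0.0000 0.0000 -1.0000
    outer loop
      vertex 26.00 6.00 0.00
      vertex 26.00 0.00 0.00
      vertex 0.00 0.00 0.00
    endloop
  endfacet
  facet normal 0.0000 0.0000 -1.0000
    outer loop
      vertex 6.00 6.00 0.00
      vertex 26.00 6.00 0.00
      vertex 0.00 0.00 0.00
    endloop
  endfacet
  facet normal 0.0000 0.0000 -1.0000
    outer loop
      vertex 6.00 13.00 0.00
      vertex 6.00 6.00 0.00
      vertex 0.00 0.00 0.00
    endloop
  endfacet
  facet normal 0.0000 0.0000 -1.0000
    outer loop
      vertex 0.00 13.00 0.00
      vertex 6.00 13.00 0.00
      vertex 0.00 0.00 0.00
    endloop
  endfacet
  facet normal 0.0000 0.0000 1.0000
    outer loop
      vertex 0.00 0.00 17.00
      vertex 26.00 0.00 17.00
      vertex 26.00 6.00 17.00
    endloop
  endfacet
  facet normal 0.0000 0.0000 1.0000
    outer loop
      vertex 0.00 0.00 17.00
      vertex 26.00 6.00 17.00
      vertex 6.00 6.00 17.00
    endloop
  endfacet
  facet normal 0.0000 0.0000 1.0000
    outer loop
      vertex 0.00 0.00 17.00
      vertex 6.00 6.00 17.00
      vertex 6.00 13.00 17.00
    endloop
  endfacet
  facet normal 0.0000 0.0000 1.0000
    outer loop
      vertex 0.00 0.00 17.00
      vertex 6.00 13.00 17.00
      vertex 0.00 13.00 17.00
    endloop
  endfacet
  facet normal 0.0000 -1.0000 0.0000
    outer loop
      vertex 0.00 0.00 0.00
      vertex 26.00 0.00 0.00
      vertex 26.00 0.00 17.00
    endloop
  endfacet
  facet normal 0.0000 -1.0000 0.0000
    outer loop
      vertex 0.00 0.00 0.00
      vertex 26.00 0.00 17.00
      vertex 0.00 0.00 17.00
    endloop
  endfacet
  facet normal 1.0000 0.0000 0.0000
    outer loop
      vertex 26.00 0.00 0.00
      vertex 26.00 6.00 0.00
      vertex 26.00 6.00 17.00
    endloop
  endfacet
  facet normal 1.0000 0.0000 0.0000
    outer loop
      vertex 26.00 0.00 0.00
      vertex 26.00 6.00 17.00
      vertex 26.00 0.00 17.00
    endloop
  endfacet
  facet normal 0.0000 1.0000 0.0000
    outer loop
      vertex 26.00 6.00 0.00
      vertex 6.00 6.00 0.00
      vertex 6.00 6.00 17.00
    endloop
  endfacet
  facet normal 0.0000 1.0000 0.0000
    outer loop
      vertex 26.00 6.00 0.00
      vertex 6.00 6.00 17.00
      vertex 26.00 6.00 17.00
    endloop
  endfacet
  facet normal 1.0000 0.0000 0.0000
    outer loop
      vertex 6.00 6.00 0.00
      vertex 6.00 13.00 0.00
      vertex 6.00 13.00 17.00
    endloop
  endfacet
  facet normal 1.0000 0.0000 0.0000
    outer loop
      vertex 6.00 6.00 0.00
      vertex 6.00 13.00 17.00
      vertex 6.00 6.00 17.00
    endloop
  endfacet
  facet normal 0.0000 1.0000 0.0000
    outer loop
      vertex 6.00 13.00 0.00
      vertex 0.00 13.00 0.00
      vertex 0.00 13.00 17.00
    endloop
  endfacet
  facet normal 0.0000 1.0000 0.0000
    outer loop
      vertex 6.00 13.00 0.00
      vertex 0.00 13.00 17.00
      vertex 6.00 13.00 17.00
    endloop
  endfacet
  facet normal -1.0000 0.0000 0.0000
    outer loop
      vertex 0.00 13.00 0.00
      vertex 0.00 0.00 0.00
      vertex 0.00 0.00 17.00
    endloop
  endfacet
  facet normal -1.0000 0.0000 0.0000
    outer loop
      vertex 0.00 13.00 0.00
      vertex 0.00 0.00 17.00
      vertex 0.00 13.00 17.00
    endloop
  endfacet
endsolid part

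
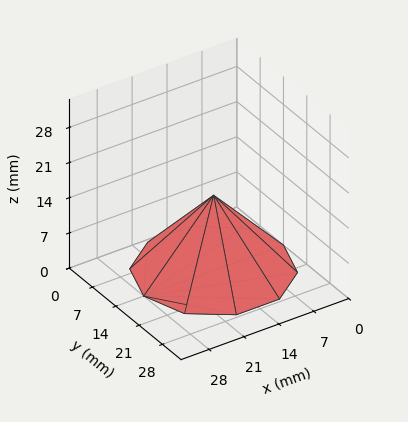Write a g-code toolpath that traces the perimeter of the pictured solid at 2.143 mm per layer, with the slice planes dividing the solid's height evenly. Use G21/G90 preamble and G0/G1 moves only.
Reading the render: the shape is a regular 10-sided pyramid, base circumscribed radius ≈ 14 mm, apex at z ≈ 15 mm (dimensions read to the nearest mm from the axis ticks). For the g-code, the solid's height is divided into equal slices at the stated Δz and each level perimeter traced with G1 moves after a G0 lift.

; perimeter-only toolpath
G21 ; units = mm
G90 ; absolute positioning
G28 ; home
; layer 1
G0 Z2.143
G0 X26.000 Y14.000
G1 X23.708 Y21.053
G1 X17.708 Y25.413
G1 X10.292 Y25.413
G1 X4.292 Y21.053
G1 X2.000 Y14.000
G1 X4.292 Y6.947
G1 X10.292 Y2.587
G1 X17.708 Y2.587
G1 X23.708 Y6.947
G1 X26.000 Y14.000
; layer 2
G0 Z4.286
G0 X24.000 Y14.000
G1 X22.090 Y19.878
G1 X17.090 Y23.511
G1 X10.910 Y23.511
G1 X5.910 Y19.878
G1 X4.000 Y14.000
G1 X5.910 Y8.122
G1 X10.910 Y4.489
G1 X17.090 Y4.489
G1 X22.090 Y8.122
G1 X24.000 Y14.000
; layer 3
G0 Z6.429
G0 X22.000 Y14.000
G1 X20.472 Y18.702
G1 X16.472 Y21.609
G1 X11.528 Y21.609
G1 X7.528 Y18.702
G1 X6.000 Y14.000
G1 X7.528 Y9.298
G1 X11.528 Y6.391
G1 X16.472 Y6.391
G1 X20.472 Y9.298
G1 X22.000 Y14.000
; layer 4
G0 Z8.571
G0 X20.000 Y14.000
G1 X18.854 Y17.527
G1 X15.854 Y19.706
G1 X12.146 Y19.706
G1 X9.146 Y17.527
G1 X8.000 Y14.000
G1 X9.146 Y10.473
G1 X12.146 Y8.294
G1 X15.854 Y8.294
G1 X18.854 Y10.473
G1 X20.000 Y14.000
; layer 5
G0 Z10.714
G0 X18.000 Y14.000
G1 X17.236 Y16.351
G1 X15.236 Y17.804
G1 X12.764 Y17.804
G1 X10.764 Y16.351
G1 X10.000 Y14.000
G1 X10.764 Y11.649
G1 X12.764 Y10.196
G1 X15.236 Y10.196
G1 X17.236 Y11.649
G1 X18.000 Y14.000
; layer 6
G0 Z12.857
G0 X16.000 Y14.000
G1 X15.618 Y15.176
G1 X14.618 Y15.902
G1 X13.382 Y15.902
G1 X12.382 Y15.176
G1 X12.000 Y14.000
G1 X12.382 Y12.824
G1 X13.382 Y12.098
G1 X14.618 Y12.098
G1 X15.618 Y12.824
G1 X16.000 Y14.000
M2 ; end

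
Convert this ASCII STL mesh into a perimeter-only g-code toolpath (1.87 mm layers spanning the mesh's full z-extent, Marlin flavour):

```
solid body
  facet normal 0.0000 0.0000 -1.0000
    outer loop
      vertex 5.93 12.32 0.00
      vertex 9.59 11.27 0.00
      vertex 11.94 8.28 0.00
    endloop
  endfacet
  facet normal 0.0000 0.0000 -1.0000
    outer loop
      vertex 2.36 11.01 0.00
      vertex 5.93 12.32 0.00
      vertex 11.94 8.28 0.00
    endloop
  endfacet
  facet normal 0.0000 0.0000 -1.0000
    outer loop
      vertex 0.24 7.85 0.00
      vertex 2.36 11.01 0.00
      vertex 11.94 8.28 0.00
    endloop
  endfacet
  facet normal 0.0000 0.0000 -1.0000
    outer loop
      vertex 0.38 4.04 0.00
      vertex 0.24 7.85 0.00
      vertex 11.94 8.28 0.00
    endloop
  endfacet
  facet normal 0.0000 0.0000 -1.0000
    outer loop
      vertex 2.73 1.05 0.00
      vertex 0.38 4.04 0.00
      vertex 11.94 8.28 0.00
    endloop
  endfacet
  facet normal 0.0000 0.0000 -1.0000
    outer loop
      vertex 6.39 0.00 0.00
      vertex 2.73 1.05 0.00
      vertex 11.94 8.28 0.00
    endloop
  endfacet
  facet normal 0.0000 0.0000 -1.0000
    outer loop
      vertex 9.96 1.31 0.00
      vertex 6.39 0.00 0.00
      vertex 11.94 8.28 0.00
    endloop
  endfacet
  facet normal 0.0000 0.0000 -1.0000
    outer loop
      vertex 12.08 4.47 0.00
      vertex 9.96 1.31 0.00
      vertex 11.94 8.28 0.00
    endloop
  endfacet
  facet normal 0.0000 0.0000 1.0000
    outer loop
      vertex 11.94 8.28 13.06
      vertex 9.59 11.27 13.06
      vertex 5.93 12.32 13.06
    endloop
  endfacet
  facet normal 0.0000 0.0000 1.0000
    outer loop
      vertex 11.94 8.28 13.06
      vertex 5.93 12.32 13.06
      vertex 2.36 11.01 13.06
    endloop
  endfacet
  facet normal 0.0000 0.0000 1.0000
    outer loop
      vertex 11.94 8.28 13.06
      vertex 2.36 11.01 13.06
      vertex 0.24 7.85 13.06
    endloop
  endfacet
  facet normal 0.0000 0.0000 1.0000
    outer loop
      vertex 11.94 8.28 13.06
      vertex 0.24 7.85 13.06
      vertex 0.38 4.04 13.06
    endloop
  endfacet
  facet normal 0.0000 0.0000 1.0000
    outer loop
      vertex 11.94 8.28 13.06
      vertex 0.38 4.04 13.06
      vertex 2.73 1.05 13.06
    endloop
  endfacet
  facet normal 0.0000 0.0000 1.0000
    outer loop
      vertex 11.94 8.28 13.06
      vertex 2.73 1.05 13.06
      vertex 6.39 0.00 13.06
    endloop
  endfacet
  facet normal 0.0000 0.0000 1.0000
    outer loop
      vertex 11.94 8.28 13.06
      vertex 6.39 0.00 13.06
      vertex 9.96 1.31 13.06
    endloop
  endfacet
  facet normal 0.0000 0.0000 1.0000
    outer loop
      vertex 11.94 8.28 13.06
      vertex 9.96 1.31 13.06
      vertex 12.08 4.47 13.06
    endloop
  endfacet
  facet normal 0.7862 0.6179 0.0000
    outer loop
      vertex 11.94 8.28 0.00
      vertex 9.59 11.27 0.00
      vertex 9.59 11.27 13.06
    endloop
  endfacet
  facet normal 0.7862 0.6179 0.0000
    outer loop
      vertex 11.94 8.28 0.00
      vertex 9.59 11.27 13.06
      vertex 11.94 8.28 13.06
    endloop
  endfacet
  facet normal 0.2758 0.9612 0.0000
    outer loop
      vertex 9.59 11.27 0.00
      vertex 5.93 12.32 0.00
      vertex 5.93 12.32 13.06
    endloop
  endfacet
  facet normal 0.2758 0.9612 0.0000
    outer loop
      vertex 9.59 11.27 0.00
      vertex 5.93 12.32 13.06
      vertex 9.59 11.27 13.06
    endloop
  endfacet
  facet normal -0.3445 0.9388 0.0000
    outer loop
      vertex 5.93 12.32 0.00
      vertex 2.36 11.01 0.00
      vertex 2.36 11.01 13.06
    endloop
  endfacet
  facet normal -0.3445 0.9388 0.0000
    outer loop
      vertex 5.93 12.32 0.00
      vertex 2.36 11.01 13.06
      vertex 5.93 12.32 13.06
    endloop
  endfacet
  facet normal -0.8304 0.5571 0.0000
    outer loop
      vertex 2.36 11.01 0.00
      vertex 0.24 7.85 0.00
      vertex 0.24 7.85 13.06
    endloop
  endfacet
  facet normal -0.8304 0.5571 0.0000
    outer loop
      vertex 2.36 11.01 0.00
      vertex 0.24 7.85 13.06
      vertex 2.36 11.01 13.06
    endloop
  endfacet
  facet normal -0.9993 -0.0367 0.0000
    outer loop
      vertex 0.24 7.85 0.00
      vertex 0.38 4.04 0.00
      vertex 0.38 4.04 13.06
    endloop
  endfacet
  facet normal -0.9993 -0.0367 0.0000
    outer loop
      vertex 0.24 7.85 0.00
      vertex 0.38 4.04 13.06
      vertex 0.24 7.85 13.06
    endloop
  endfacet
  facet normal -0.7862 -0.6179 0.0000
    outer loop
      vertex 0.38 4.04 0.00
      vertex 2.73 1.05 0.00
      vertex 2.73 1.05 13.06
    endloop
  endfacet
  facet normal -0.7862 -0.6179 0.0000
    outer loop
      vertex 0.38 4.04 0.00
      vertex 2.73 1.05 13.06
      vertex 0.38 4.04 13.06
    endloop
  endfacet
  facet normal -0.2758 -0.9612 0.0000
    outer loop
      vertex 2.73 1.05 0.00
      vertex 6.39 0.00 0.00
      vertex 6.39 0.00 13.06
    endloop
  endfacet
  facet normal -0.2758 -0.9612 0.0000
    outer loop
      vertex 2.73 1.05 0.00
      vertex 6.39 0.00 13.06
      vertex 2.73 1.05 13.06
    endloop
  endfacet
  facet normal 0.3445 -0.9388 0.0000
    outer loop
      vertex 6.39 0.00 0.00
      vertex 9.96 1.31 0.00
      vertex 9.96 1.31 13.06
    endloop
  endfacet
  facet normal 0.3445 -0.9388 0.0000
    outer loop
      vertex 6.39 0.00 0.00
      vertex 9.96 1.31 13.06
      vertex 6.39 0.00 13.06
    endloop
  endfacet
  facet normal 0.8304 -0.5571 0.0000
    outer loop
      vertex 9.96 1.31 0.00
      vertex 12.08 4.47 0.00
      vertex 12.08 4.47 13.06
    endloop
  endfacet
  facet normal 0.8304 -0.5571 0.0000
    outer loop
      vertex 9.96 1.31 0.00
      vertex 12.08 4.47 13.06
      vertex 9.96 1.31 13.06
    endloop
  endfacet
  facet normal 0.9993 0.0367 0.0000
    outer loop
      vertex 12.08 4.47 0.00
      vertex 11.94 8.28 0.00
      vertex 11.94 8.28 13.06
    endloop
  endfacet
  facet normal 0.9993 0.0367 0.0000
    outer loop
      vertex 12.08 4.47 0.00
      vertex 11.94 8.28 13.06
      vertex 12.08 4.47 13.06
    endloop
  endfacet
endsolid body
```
; perimeter-only toolpath
G21 ; units = mm
G90 ; absolute positioning
G28 ; home
; layer 1
G0 Z1.87
G0 X11.94 Y8.28
G1 X9.59 Y11.27
G1 X5.93 Y12.32
G1 X2.36 Y11.01
G1 X0.24 Y7.85
G1 X0.38 Y4.04
G1 X2.73 Y1.05
G1 X6.39 Y0.00
G1 X9.96 Y1.31
G1 X12.08 Y4.47
G1 X11.94 Y8.28
; layer 2
G0 Z3.73
G0 X11.94 Y8.28
G1 X9.59 Y11.27
G1 X5.93 Y12.32
G1 X2.36 Y11.01
G1 X0.24 Y7.85
G1 X0.38 Y4.04
G1 X2.73 Y1.05
G1 X6.39 Y0.00
G1 X9.96 Y1.31
G1 X12.08 Y4.47
G1 X11.94 Y8.28
; layer 3
G0 Z5.60
G0 X11.94 Y8.28
G1 X9.59 Y11.27
G1 X5.93 Y12.32
G1 X2.36 Y11.01
G1 X0.24 Y7.85
G1 X0.38 Y4.04
G1 X2.73 Y1.05
G1 X6.39 Y0.00
G1 X9.96 Y1.31
G1 X12.08 Y4.47
G1 X11.94 Y8.28
; layer 4
G0 Z7.46
G0 X11.94 Y8.28
G1 X9.59 Y11.27
G1 X5.93 Y12.32
G1 X2.36 Y11.01
G1 X0.24 Y7.85
G1 X0.38 Y4.04
G1 X2.73 Y1.05
G1 X6.39 Y0.00
G1 X9.96 Y1.31
G1 X12.08 Y4.47
G1 X11.94 Y8.28
; layer 5
G0 Z9.33
G0 X11.94 Y8.28
G1 X9.59 Y11.27
G1 X5.93 Y12.32
G1 X2.36 Y11.01
G1 X0.24 Y7.85
G1 X0.38 Y4.04
G1 X2.73 Y1.05
G1 X6.39 Y0.00
G1 X9.96 Y1.31
G1 X12.08 Y4.47
G1 X11.94 Y8.28
; layer 6
G0 Z11.19
G0 X11.94 Y8.28
G1 X9.59 Y11.27
G1 X5.93 Y12.32
G1 X2.36 Y11.01
G1 X0.24 Y7.85
G1 X0.38 Y4.04
G1 X2.73 Y1.05
G1 X6.39 Y0.00
G1 X9.96 Y1.31
G1 X12.08 Y4.47
G1 X11.94 Y8.28
; layer 7
G0 Z13.06
G0 X11.94 Y8.28
G1 X9.59 Y11.27
G1 X5.93 Y12.32
G1 X2.36 Y11.01
G1 X0.24 Y7.85
G1 X0.38 Y4.04
G1 X2.73 Y1.05
G1 X6.39 Y0.00
G1 X9.96 Y1.31
G1 X12.08 Y4.47
G1 X11.94 Y8.28
M2 ; end

The solid is a regular 10-sided prism (a cylinder approximated with 10 flat sides), circumscribed radius ≈ 6.16 mm, height ≈ 13.1 mm. Slicing at Δz = 1.87 mm — 7 equal slices spanning the solid's height, so layer i sits at z = i·h/7 — gives 7 non-empty perimeters. Each is a 10-segment closed polygon; G0 lifts to the layer z and rapids to the start vertex, then G1 traces the edges.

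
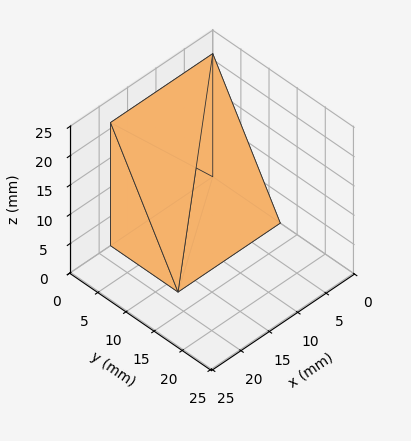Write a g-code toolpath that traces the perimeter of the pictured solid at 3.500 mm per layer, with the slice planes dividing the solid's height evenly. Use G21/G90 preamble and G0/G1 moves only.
Reading the render: the shape is a wedge (ramp): 18 × 12 mm base, rising to 21 mm along the y=0 edge and sloping linearly to z=0 at y=12 (dimensions read to the nearest mm from the axis ticks). For the g-code, the solid's height is divided into equal slices at the stated Δz and each level perimeter traced with G1 moves after a G0 lift.

; perimeter-only toolpath
G21 ; units = mm
G90 ; absolute positioning
G28 ; home
; layer 1
G0 Z3.500
G0 X0.000 Y0.000
G1 X18.000 Y0.000
G1 X18.000 Y10.000
G1 X0.000 Y10.000
G1 X0.000 Y0.000
; layer 2
G0 Z7.000
G0 X0.000 Y0.000
G1 X18.000 Y0.000
G1 X18.000 Y8.000
G1 X0.000 Y8.000
G1 X0.000 Y0.000
; layer 3
G0 Z10.500
G0 X0.000 Y0.000
G1 X18.000 Y0.000
G1 X18.000 Y6.000
G1 X0.000 Y6.000
G1 X0.000 Y0.000
; layer 4
G0 Z14.000
G0 X0.000 Y0.000
G1 X18.000 Y0.000
G1 X18.000 Y4.000
G1 X0.000 Y4.000
G1 X0.000 Y0.000
; layer 5
G0 Z17.500
G0 X0.000 Y0.000
G1 X18.000 Y0.000
G1 X18.000 Y2.000
G1 X0.000 Y2.000
G1 X0.000 Y0.000
M2 ; end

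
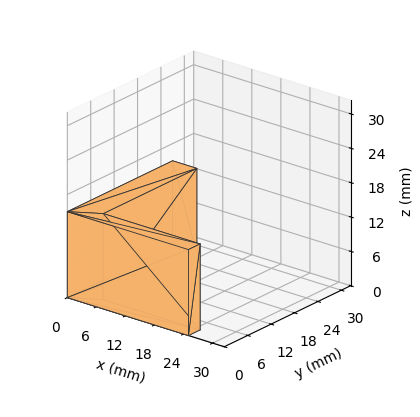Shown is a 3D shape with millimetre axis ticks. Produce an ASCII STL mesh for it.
Reading the render: the shape is an L-shaped prism: outer 25 × 27 mm, arm thicknesses ≈ 3 mm (horizontal) and 5 mm (vertical), extruded 15 mm in z (dimensions read to the nearest mm from the axis ticks). For the STL, each face is triangulated and given an outward normal.

solid part
  facet normal 0.0000 0.0000 -1.0000
    outer loop
      vertex 25.00 3.00 0.00
      vertex 25.00 0.00 0.00
      vertex 0.00 0.00 0.00
    endloop
  endfacet
  facet normal 0.0000 0.0000 -1.0000
    outer loop
      vertex 5.00 3.00 0.00
      vertex 25.00 3.00 0.00
      vertex 0.00 0.00 0.00
    endloop
  endfacet
  facet normal 0.0000 0.0000 -1.0000
    outer loop
      vertex 5.00 27.00 0.00
      vertex 5.00 3.00 0.00
      vertex 0.00 0.00 0.00
    endloop
  endfacet
  facet normal 0.0000 0.0000 -1.0000
    outer loop
      vertex 0.00 27.00 0.00
      vertex 5.00 27.00 0.00
      vertex 0.00 0.00 0.00
    endloop
  endfacet
  facet normal 0.0000 0.0000 1.0000
    outer loop
      vertex 0.00 0.00 15.00
      vertex 25.00 0.00 15.00
      vertex 25.00 3.00 15.00
    endloop
  endfacet
  facet normal 0.0000 0.0000 1.0000
    outer loop
      vertex 0.00 0.00 15.00
      vertex 25.00 3.00 15.00
      vertex 5.00 3.00 15.00
    endloop
  endfacet
  facet normal 0.0000 0.0000 1.0000
    outer loop
      vertex 0.00 0.00 15.00
      vertex 5.00 3.00 15.00
      vertex 5.00 27.00 15.00
    endloop
  endfacet
  facet normal 0.0000 0.0000 1.0000
    outer loop
      vertex 0.00 0.00 15.00
      vertex 5.00 27.00 15.00
      vertex 0.00 27.00 15.00
    endloop
  endfacet
  facet normal 0.0000 -1.0000 0.0000
    outer loop
      vertex 0.00 0.00 0.00
      vertex 25.00 0.00 0.00
      vertex 25.00 0.00 15.00
    endloop
  endfacet
  facet normal 0.0000 -1.0000 0.0000
    outer loop
      vertex 0.00 0.00 0.00
      vertex 25.00 0.00 15.00
      vertex 0.00 0.00 15.00
    endloop
  endfacet
  facet normal 1.0000 0.0000 0.0000
    outer loop
      vertex 25.00 0.00 0.00
      vertex 25.00 3.00 0.00
      vertex 25.00 3.00 15.00
    endloop
  endfacet
  facet normal 1.0000 0.0000 0.0000
    outer loop
      vertex 25.00 0.00 0.00
      vertex 25.00 3.00 15.00
      vertex 25.00 0.00 15.00
    endloop
  endfacet
  facet normal 0.0000 1.0000 0.0000
    outer loop
      vertex 25.00 3.00 0.00
      vertex 5.00 3.00 0.00
      vertex 5.00 3.00 15.00
    endloop
  endfacet
  facet normal 0.0000 1.0000 0.0000
    outer loop
      vertex 25.00 3.00 0.00
      vertex 5.00 3.00 15.00
      vertex 25.00 3.00 15.00
    endloop
  endfacet
  facet normal 1.0000 0.0000 0.0000
    outer loop
      vertex 5.00 3.00 0.00
      vertex 5.00 27.00 0.00
      vertex 5.00 27.00 15.00
    endloop
  endfacet
  facet normal 1.0000 0.0000 0.0000
    outer loop
      vertex 5.00 3.00 0.00
      vertex 5.00 27.00 15.00
      vertex 5.00 3.00 15.00
    endloop
  endfacet
  facet normal 0.0000 1.0000 0.0000
    outer loop
      vertex 5.00 27.00 0.00
      vertex 0.00 27.00 0.00
      vertex 0.00 27.00 15.00
    endloop
  endfacet
  facet normal 0.0000 1.0000 0.0000
    outer loop
      vertex 5.00 27.00 0.00
      vertex 0.00 27.00 15.00
      vertex 5.00 27.00 15.00
    endloop
  endfacet
  facet normal -1.0000 0.0000 0.0000
    outer loop
      vertex 0.00 27.00 0.00
      vertex 0.00 0.00 0.00
      vertex 0.00 0.00 15.00
    endloop
  endfacet
  facet normal -1.0000 0.0000 0.0000
    outer loop
      vertex 0.00 27.00 0.00
      vertex 0.00 0.00 15.00
      vertex 0.00 27.00 15.00
    endloop
  endfacet
endsolid part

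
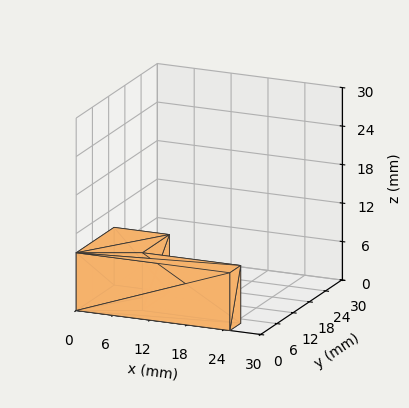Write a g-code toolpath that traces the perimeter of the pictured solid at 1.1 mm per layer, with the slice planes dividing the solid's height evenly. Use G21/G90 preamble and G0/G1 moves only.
Reading the render: the shape is an L-shaped prism: outer 25 × 14 mm, arm thicknesses ≈ 4 mm (horizontal) and 9 mm (vertical), extruded 9 mm in z (dimensions read to the nearest mm from the axis ticks). For the g-code, the solid's height is divided into equal slices at the stated Δz and each level perimeter traced with G1 moves after a G0 lift.

; perimeter-only toolpath
G21 ; units = mm
G90 ; absolute positioning
G28 ; home
; layer 1
G0 Z1.1
G0 X0.0 Y0.0
G1 X25.0 Y0.0
G1 X25.0 Y4.0
G1 X9.0 Y4.0
G1 X9.0 Y14.0
G1 X0.0 Y14.0
G1 X0.0 Y0.0
; layer 2
G0 Z2.2
G0 X0.0 Y0.0
G1 X25.0 Y0.0
G1 X25.0 Y4.0
G1 X9.0 Y4.0
G1 X9.0 Y14.0
G1 X0.0 Y14.0
G1 X0.0 Y0.0
; layer 3
G0 Z3.4
G0 X0.0 Y0.0
G1 X25.0 Y0.0
G1 X25.0 Y4.0
G1 X9.0 Y4.0
G1 X9.0 Y14.0
G1 X0.0 Y14.0
G1 X0.0 Y0.0
; layer 4
G0 Z4.5
G0 X0.0 Y0.0
G1 X25.0 Y0.0
G1 X25.0 Y4.0
G1 X9.0 Y4.0
G1 X9.0 Y14.0
G1 X0.0 Y14.0
G1 X0.0 Y0.0
; layer 5
G0 Z5.6
G0 X0.0 Y0.0
G1 X25.0 Y0.0
G1 X25.0 Y4.0
G1 X9.0 Y4.0
G1 X9.0 Y14.0
G1 X0.0 Y14.0
G1 X0.0 Y0.0
; layer 6
G0 Z6.8
G0 X0.0 Y0.0
G1 X25.0 Y0.0
G1 X25.0 Y4.0
G1 X9.0 Y4.0
G1 X9.0 Y14.0
G1 X0.0 Y14.0
G1 X0.0 Y0.0
; layer 7
G0 Z7.9
G0 X0.0 Y0.0
G1 X25.0 Y0.0
G1 X25.0 Y4.0
G1 X9.0 Y4.0
G1 X9.0 Y14.0
G1 X0.0 Y14.0
G1 X0.0 Y0.0
; layer 8
G0 Z9.0
G0 X0.0 Y0.0
G1 X25.0 Y0.0
G1 X25.0 Y4.0
G1 X9.0 Y4.0
G1 X9.0 Y14.0
G1 X0.0 Y14.0
G1 X0.0 Y0.0
M2 ; end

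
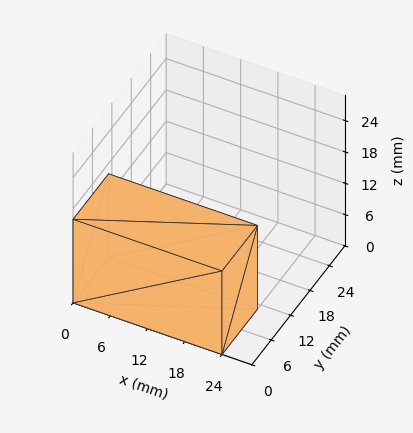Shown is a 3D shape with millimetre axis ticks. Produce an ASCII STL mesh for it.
Reading the render: the shape is a rectangular box, roughly 24 × 11 mm footprint and 16 mm tall (dimensions read to the nearest mm from the axis ticks). For the STL, each face is triangulated and given an outward normal.

solid part
  facet normal 0.0000 0.0000 -1.0000
    outer loop
      vertex 24.000 11.000 0.000
      vertex 24.000 0.000 0.000
      vertex 0.000 0.000 0.000
    endloop
  endfacet
  facet normal 0.0000 0.0000 -1.0000
    outer loop
      vertex 0.000 11.000 0.000
      vertex 24.000 11.000 0.000
      vertex 0.000 0.000 0.000
    endloop
  endfacet
  facet normal 0.0000 0.0000 1.0000
    outer loop
      vertex 0.000 0.000 16.000
      vertex 24.000 0.000 16.000
      vertex 24.000 11.000 16.000
    endloop
  endfacet
  facet normal 0.0000 0.0000 1.0000
    outer loop
      vertex 0.000 0.000 16.000
      vertex 24.000 11.000 16.000
      vertex 0.000 11.000 16.000
    endloop
  endfacet
  facet normal 0.0000 -1.0000 0.0000
    outer loop
      vertex 0.000 0.000 0.000
      vertex 24.000 0.000 0.000
      vertex 24.000 0.000 16.000
    endloop
  endfacet
  facet normal 0.0000 -1.0000 0.0000
    outer loop
      vertex 0.000 0.000 0.000
      vertex 24.000 0.000 16.000
      vertex 0.000 0.000 16.000
    endloop
  endfacet
  facet normal 0.0000 1.0000 0.0000
    outer loop
      vertex 24.000 11.000 16.000
      vertex 24.000 11.000 0.000
      vertex 0.000 11.000 0.000
    endloop
  endfacet
  facet normal 0.0000 1.0000 0.0000
    outer loop
      vertex 0.000 11.000 16.000
      vertex 24.000 11.000 16.000
      vertex 0.000 11.000 0.000
    endloop
  endfacet
  facet normal -1.0000 0.0000 0.0000
    outer loop
      vertex 0.000 11.000 16.000
      vertex 0.000 11.000 0.000
      vertex 0.000 0.000 0.000
    endloop
  endfacet
  facet normal -1.0000 0.0000 0.0000
    outer loop
      vertex 0.000 0.000 16.000
      vertex 0.000 11.000 16.000
      vertex 0.000 0.000 0.000
    endloop
  endfacet
  facet normal 1.0000 0.0000 0.0000
    outer loop
      vertex 24.000 0.000 0.000
      vertex 24.000 11.000 0.000
      vertex 24.000 11.000 16.000
    endloop
  endfacet
  facet normal 1.0000 0.0000 0.0000
    outer loop
      vertex 24.000 0.000 0.000
      vertex 24.000 11.000 16.000
      vertex 24.000 0.000 16.000
    endloop
  endfacet
endsolid part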